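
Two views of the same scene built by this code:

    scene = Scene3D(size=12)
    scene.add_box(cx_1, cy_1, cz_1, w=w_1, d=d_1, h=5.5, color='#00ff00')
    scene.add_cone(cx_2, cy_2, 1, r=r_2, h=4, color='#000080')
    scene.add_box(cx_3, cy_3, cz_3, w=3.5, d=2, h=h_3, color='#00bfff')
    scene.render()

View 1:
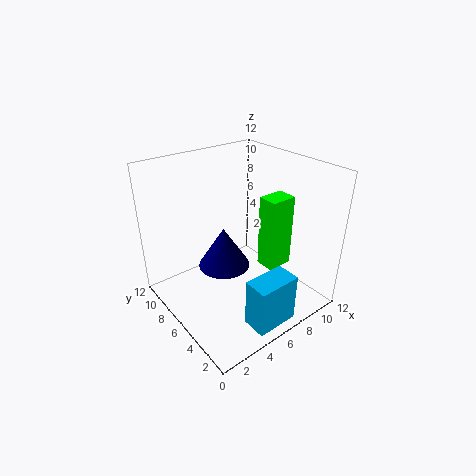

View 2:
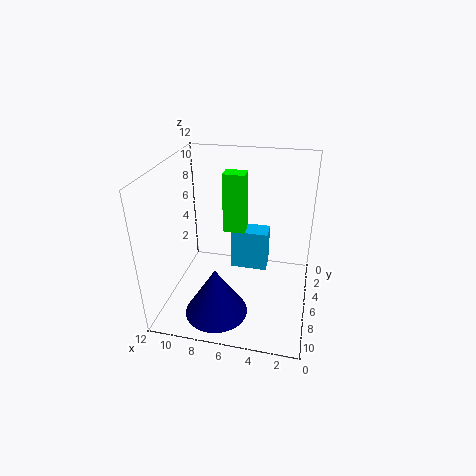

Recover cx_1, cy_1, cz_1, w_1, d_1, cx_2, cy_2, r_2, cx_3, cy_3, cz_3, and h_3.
cx_1 = 6
cy_1 = 2
cz_1 = 5
w_1 = 2
d_1 = 1.5
cx_2 = 7
cy_2 = 9.5
r_2 = 2.5
cx_3 = 4
cy_3 = 0.5
cz_3 = 0.5
h_3 = 4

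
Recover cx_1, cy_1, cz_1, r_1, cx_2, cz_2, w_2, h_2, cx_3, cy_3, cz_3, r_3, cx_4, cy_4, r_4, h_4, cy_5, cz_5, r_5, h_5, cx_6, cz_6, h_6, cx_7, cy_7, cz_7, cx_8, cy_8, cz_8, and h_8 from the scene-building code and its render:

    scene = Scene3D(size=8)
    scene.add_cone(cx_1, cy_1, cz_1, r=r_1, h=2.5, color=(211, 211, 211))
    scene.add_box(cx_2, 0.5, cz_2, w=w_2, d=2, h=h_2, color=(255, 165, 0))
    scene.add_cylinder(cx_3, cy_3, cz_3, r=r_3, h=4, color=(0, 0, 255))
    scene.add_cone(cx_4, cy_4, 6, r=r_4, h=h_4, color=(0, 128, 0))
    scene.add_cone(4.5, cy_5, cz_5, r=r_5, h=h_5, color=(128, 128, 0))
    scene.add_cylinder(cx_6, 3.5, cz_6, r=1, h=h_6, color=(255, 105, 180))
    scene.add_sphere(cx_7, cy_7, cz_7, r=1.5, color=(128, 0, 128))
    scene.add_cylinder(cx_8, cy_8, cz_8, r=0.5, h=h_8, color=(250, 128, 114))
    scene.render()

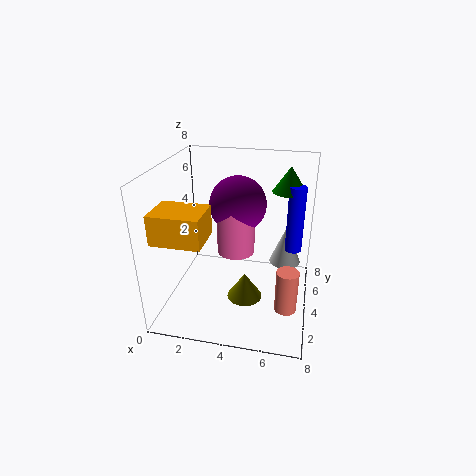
cx_1 = 6.5, cy_1 = 7, cz_1 = 1, r_1 = 1, cx_2 = 0.5, cz_2 = 5, w_2 = 2.5, h_2 = 1.5, cx_3 = 7, cy_3 = 6, cz_3 = 2.5, r_3 = 0.5, cx_4 = 6.5, cy_4 = 6.5, r_4 = 1, h_4 = 1.5, cy_5 = 3.5, cz_5 = 0.5, r_5 = 1, h_5 = 1.5, cx_6 = 4, cz_6 = 3.5, h_6 = 2.5, cx_7 = 4, cy_7 = 4, cz_7 = 6, cx_8 = 7, cy_8 = 0.5, cz_8 = 2.5, h_8 = 2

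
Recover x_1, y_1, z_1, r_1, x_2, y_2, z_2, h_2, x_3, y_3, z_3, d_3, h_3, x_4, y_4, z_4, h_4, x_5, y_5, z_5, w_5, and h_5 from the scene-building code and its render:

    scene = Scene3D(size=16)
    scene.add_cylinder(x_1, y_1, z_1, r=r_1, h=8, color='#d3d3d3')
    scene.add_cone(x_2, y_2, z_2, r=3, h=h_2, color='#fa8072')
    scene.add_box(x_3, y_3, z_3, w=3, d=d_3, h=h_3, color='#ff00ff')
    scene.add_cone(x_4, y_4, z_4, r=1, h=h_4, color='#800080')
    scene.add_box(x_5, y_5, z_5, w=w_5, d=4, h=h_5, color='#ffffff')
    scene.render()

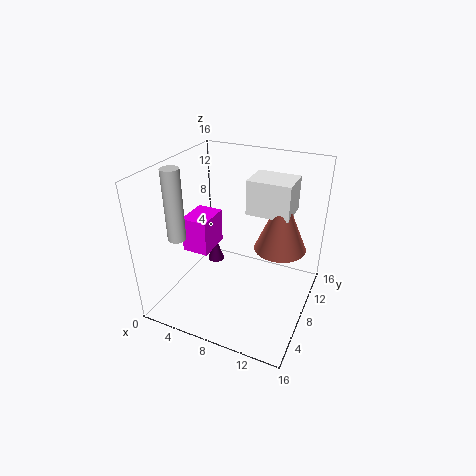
x_1 = 2
y_1 = 5
z_1 = 8
r_1 = 1
x_2 = 12
y_2 = 11
z_2 = 6
h_2 = 7
x_3 = 2
y_3 = 6
z_3 = 6
d_3 = 4
h_3 = 4
x_4 = 4
y_4 = 10
z_4 = 3
h_4 = 3
x_5 = 8
y_5 = 10
z_5 = 10
w_5 = 5
h_5 = 4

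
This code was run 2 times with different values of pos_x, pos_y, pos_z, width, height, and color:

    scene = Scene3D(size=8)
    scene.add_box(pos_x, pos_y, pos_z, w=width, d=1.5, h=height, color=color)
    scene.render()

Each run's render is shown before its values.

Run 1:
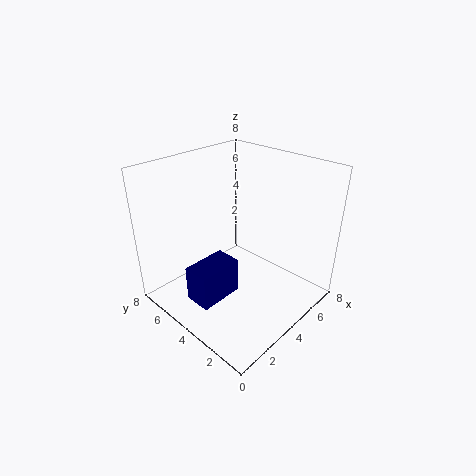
pos_x = 1, pos_y = 3.5, pos_z = 1, width = 2.5, height = 2, color = 'navy'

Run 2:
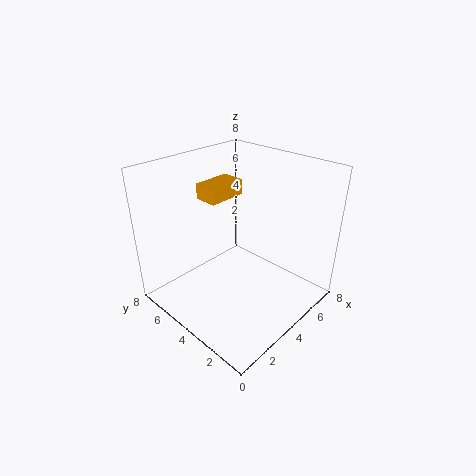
pos_x = 4.5, pos_y = 6.5, pos_z = 5, width = 2.5, height = 1, color = 'orange'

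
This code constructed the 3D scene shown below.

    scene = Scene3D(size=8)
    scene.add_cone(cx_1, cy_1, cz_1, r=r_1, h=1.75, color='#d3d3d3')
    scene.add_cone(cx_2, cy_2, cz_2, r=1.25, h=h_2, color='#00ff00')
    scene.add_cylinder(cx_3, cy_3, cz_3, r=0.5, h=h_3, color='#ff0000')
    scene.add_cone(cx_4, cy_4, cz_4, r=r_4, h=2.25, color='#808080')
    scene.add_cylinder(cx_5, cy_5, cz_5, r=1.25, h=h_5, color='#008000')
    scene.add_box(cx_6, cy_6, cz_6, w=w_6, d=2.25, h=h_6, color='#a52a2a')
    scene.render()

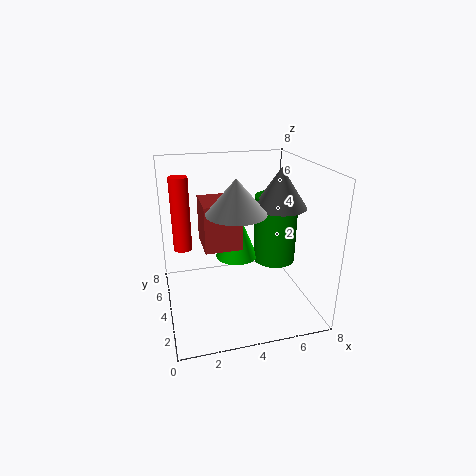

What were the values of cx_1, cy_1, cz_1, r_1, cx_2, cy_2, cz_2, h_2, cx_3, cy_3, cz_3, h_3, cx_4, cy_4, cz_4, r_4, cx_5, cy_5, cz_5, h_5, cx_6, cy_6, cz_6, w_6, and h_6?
cx_1 = 3.5; cy_1 = 2.5; cz_1 = 6; r_1 = 1.5; cx_2 = 4.25; cy_2 = 5.25; cz_2 = 2.25; h_2 = 3; cx_3 = 1; cy_3 = 4.5; cz_3 = 3.5; h_3 = 4; cx_4 = 6.5; cy_4 = 4.25; cz_4 = 5.5; r_4 = 1.5; cx_5 = 6.5; cy_5 = 4.75; cz_5 = 2; h_5 = 4; cx_6 = 2; cy_6 = 3; cz_6 = 3.75; w_6 = 2; h_6 = 2.5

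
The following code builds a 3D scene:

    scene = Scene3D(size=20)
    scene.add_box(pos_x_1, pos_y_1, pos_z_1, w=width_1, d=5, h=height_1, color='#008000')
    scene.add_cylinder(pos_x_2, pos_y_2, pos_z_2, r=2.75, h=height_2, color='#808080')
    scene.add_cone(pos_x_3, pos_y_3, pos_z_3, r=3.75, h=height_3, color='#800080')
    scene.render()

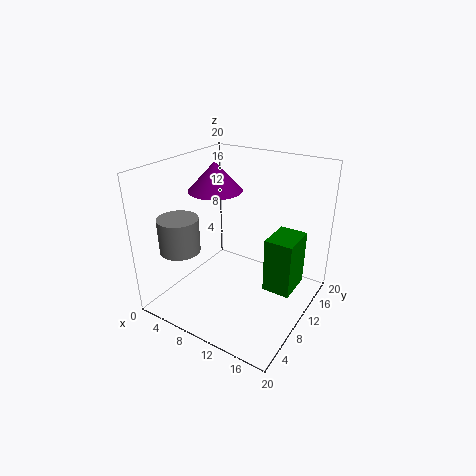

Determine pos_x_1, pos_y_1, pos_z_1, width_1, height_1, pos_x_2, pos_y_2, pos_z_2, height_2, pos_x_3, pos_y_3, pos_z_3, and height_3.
pos_x_1 = 14.75, pos_y_1 = 8.75, pos_z_1 = 4, width_1 = 3.75, height_1 = 7.5, pos_x_2 = 4, pos_y_2 = 4.75, pos_z_2 = 8.75, height_2 = 4.75, pos_x_3 = 6, pos_y_3 = 10.5, pos_z_3 = 16, height_3 = 4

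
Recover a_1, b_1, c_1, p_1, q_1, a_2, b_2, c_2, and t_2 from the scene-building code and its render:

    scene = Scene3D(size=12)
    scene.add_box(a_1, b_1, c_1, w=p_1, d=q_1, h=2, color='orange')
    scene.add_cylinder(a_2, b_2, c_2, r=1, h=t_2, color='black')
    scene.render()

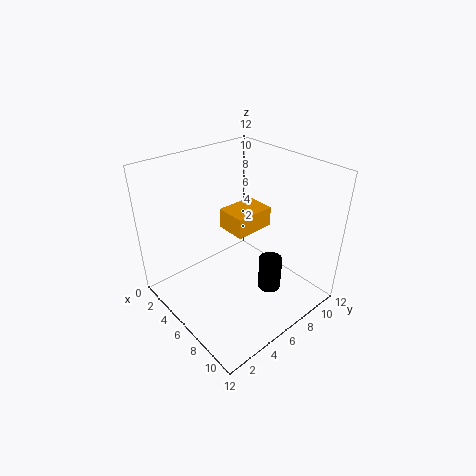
a_1 = 1; b_1 = 8; c_1 = 4; p_1 = 3; q_1 = 4; a_2 = 8; b_2 = 8; c_2 = 1; t_2 = 3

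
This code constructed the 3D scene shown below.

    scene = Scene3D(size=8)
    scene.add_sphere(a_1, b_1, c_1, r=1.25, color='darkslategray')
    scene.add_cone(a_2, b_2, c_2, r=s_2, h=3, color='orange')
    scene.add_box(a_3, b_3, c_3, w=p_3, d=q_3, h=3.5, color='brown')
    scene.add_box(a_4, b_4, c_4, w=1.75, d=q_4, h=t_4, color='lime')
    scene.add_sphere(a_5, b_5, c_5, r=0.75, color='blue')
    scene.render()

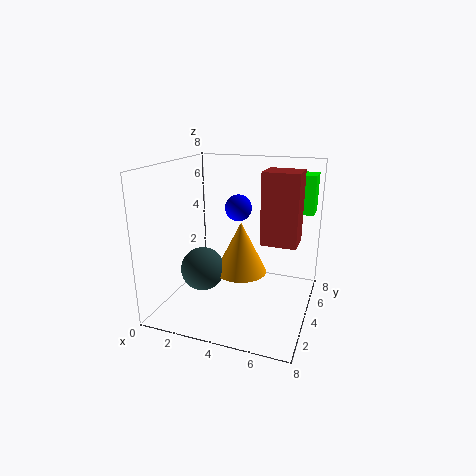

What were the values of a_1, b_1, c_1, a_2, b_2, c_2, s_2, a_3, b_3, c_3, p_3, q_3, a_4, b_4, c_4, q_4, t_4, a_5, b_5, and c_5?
a_1 = 2, b_1 = 3.5, c_1 = 2, a_2 = 4, b_2 = 4.5, c_2 = 1.75, s_2 = 1.5, a_3 = 5.75, b_3 = 2.25, c_3 = 4.5, p_3 = 1.75, q_3 = 1.5, a_4 = 6, b_4 = 6.25, c_4 = 5, q_4 = 1.5, t_4 = 2.25, a_5 = 3.75, b_5 = 4.75, c_5 = 5.5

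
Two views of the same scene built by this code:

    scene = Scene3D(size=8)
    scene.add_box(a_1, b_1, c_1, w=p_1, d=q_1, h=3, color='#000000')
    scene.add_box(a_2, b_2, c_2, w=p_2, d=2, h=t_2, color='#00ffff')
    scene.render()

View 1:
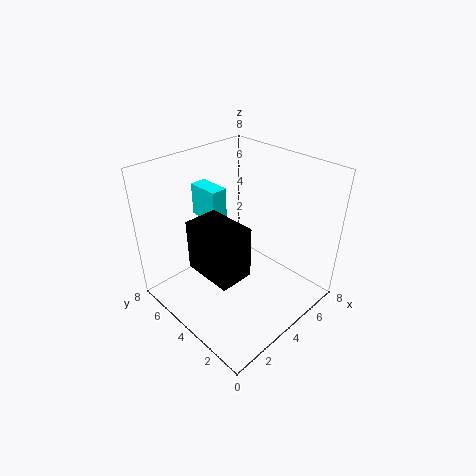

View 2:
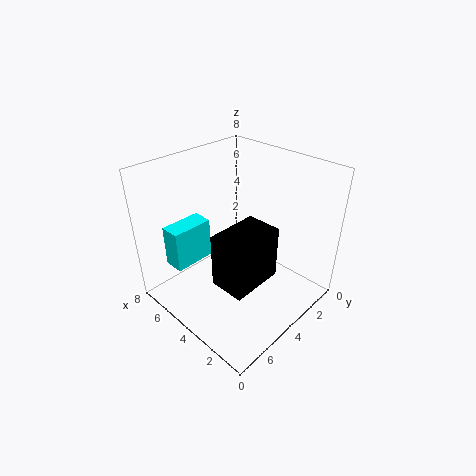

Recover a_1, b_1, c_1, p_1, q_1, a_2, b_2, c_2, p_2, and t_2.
a_1 = 2, b_1 = 3, c_1 = 2, p_1 = 2, q_1 = 3, a_2 = 4, b_2 = 6, c_2 = 4, p_2 = 1, t_2 = 2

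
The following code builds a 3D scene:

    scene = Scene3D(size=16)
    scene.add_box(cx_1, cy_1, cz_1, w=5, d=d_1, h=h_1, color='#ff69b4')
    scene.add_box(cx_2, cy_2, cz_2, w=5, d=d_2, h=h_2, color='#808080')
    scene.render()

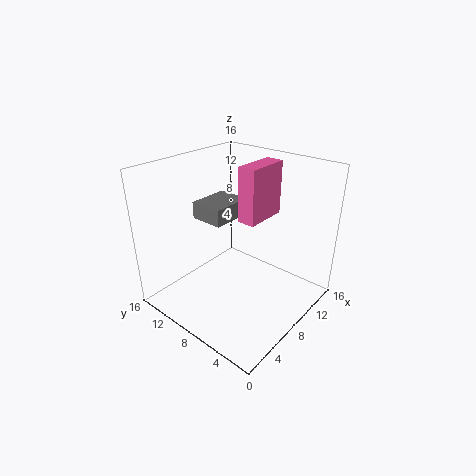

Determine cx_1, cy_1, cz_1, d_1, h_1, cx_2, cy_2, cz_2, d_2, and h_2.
cx_1 = 8, cy_1 = 6, cz_1 = 10, d_1 = 2, h_1 = 6, cx_2 = 7, cy_2 = 10, cz_2 = 9, d_2 = 4, h_2 = 2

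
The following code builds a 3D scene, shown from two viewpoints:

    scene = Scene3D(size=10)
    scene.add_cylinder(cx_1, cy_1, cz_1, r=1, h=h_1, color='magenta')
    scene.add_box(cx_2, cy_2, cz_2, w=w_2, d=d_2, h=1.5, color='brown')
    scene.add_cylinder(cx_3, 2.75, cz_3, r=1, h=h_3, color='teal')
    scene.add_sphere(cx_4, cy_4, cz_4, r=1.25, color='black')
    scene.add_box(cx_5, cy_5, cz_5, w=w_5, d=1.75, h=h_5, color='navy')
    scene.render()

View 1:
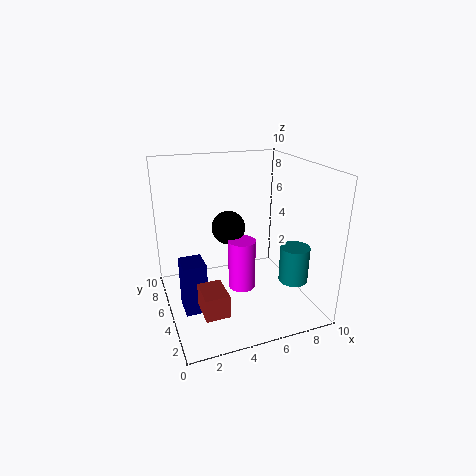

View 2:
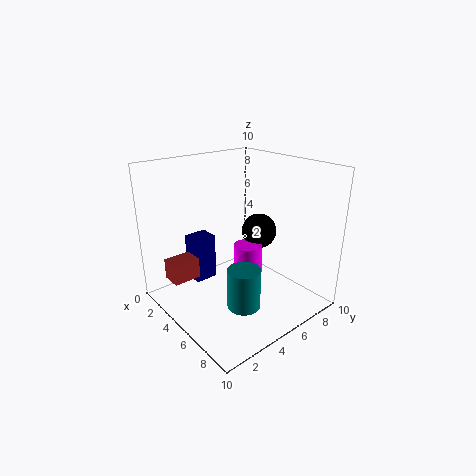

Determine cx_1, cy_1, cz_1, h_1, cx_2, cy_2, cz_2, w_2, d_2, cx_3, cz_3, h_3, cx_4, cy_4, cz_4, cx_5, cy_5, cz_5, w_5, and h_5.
cx_1 = 5.5; cy_1 = 5.5; cz_1 = 0.75; h_1 = 3.75; cx_2 = 1.5; cy_2 = 1; cz_2 = 1.75; w_2 = 1.5; d_2 = 2; cx_3 = 8.25; cz_3 = 2.25; h_3 = 2.5; cx_4 = 5; cy_4 = 7; cz_4 = 5; cx_5 = 0.75; cy_5 = 3.25; cz_5 = 0.75; w_5 = 1.5; h_5 = 3.5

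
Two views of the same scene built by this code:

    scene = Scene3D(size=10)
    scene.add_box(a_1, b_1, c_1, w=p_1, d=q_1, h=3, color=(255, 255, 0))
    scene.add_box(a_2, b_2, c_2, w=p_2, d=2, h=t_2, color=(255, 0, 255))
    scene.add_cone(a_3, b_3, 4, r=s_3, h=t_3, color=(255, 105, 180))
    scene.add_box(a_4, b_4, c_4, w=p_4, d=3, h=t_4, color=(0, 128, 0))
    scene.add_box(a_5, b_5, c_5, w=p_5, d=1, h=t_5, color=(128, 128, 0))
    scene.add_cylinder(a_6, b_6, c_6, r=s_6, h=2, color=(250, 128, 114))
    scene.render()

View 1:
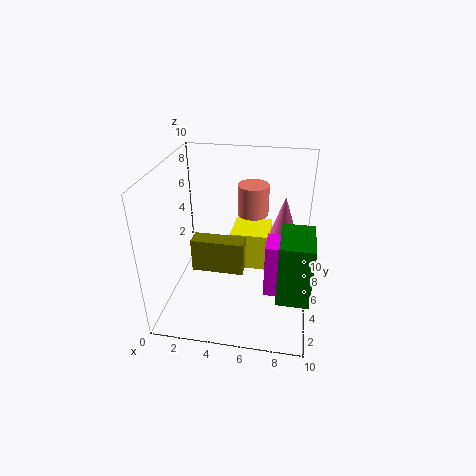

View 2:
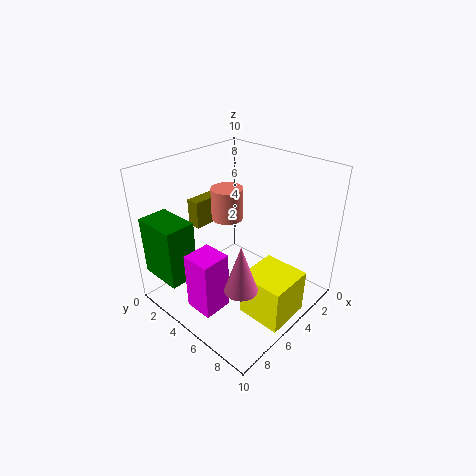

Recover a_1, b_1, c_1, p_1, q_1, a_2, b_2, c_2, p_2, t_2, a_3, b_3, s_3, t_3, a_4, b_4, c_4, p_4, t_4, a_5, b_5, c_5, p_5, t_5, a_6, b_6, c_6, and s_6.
a_1 = 4, b_1 = 7, c_1 = 1, p_1 = 3, q_1 = 3, a_2 = 7, b_2 = 4, c_2 = 1, p_2 = 2, t_2 = 4, a_3 = 8, b_3 = 8, s_3 = 1, t_3 = 3, a_4 = 8, b_4 = 1, c_4 = 3, p_4 = 2, t_4 = 4, a_5 = 3, b_5 = 1, c_5 = 5, p_5 = 3, t_5 = 2, a_6 = 6, b_6 = 5, c_6 = 7, s_6 = 1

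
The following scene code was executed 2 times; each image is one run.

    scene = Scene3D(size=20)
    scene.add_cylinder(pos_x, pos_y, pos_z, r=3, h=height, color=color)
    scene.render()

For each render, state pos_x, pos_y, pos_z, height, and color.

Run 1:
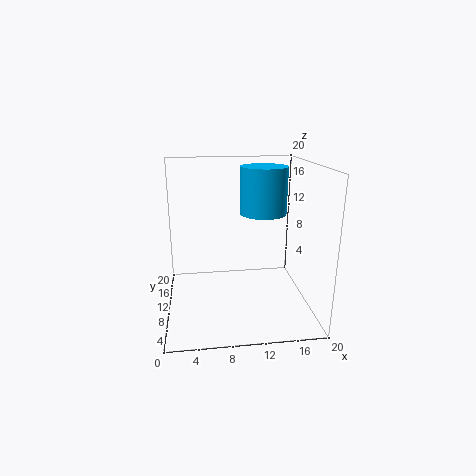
pos_x = 13
pos_y = 8
pos_z = 14
height = 6
color = 'deepskyblue'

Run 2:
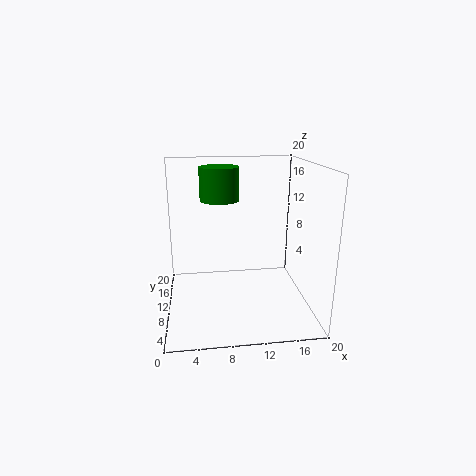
pos_x = 8
pos_y = 16
pos_z = 14
height = 5
color = 'green'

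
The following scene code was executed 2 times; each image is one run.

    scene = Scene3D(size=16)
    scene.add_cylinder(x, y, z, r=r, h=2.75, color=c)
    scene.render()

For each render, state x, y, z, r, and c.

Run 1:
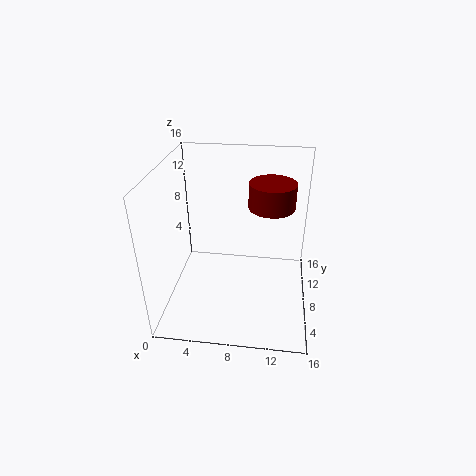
x = 11.5, y = 9, z = 11.5, r = 2.5, c = 'maroon'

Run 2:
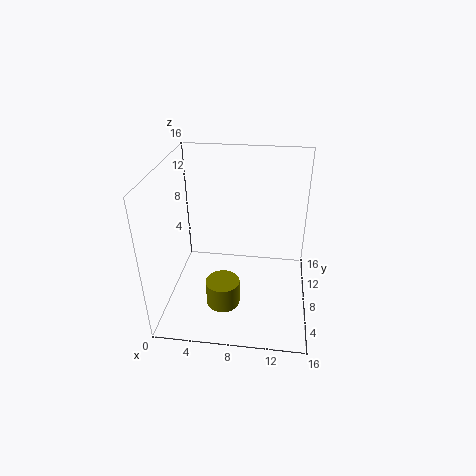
x = 7, y = 3.5, z = 2.75, r = 1.75, c = 'olive'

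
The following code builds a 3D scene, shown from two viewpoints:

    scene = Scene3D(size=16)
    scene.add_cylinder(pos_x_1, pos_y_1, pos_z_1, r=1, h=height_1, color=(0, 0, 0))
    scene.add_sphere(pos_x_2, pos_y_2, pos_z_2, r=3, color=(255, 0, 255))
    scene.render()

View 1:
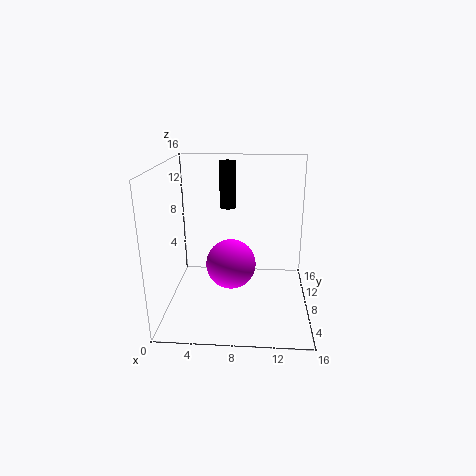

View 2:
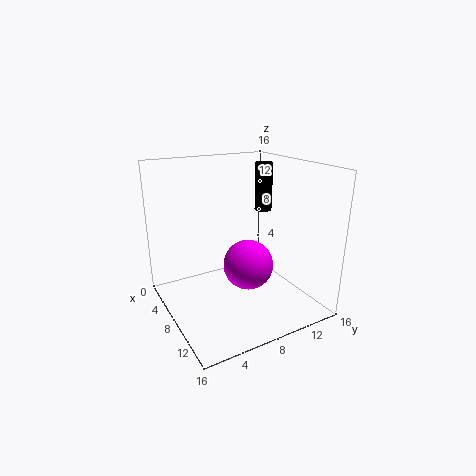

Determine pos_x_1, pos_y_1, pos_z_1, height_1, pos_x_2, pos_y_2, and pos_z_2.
pos_x_1 = 6.5, pos_y_1 = 12.25, pos_z_1 = 10.25, height_1 = 5.5, pos_x_2 = 7, pos_y_2 = 10, pos_z_2 = 3.75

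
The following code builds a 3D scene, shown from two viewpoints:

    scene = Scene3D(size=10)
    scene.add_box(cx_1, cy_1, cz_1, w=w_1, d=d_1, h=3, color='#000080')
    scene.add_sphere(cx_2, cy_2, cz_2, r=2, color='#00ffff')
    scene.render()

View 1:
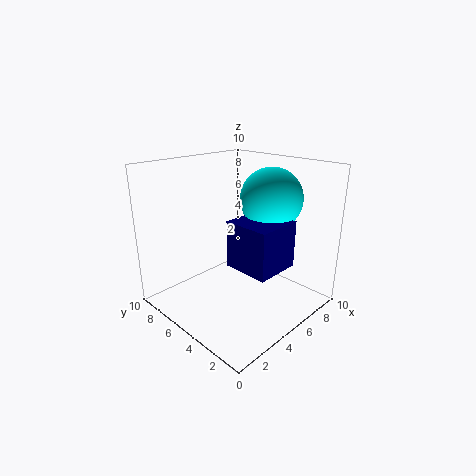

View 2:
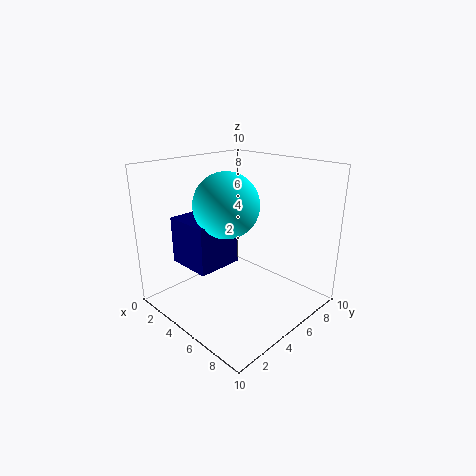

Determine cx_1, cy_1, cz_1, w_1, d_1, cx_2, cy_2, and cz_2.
cx_1 = 3, cy_1 = 1, cz_1 = 4, w_1 = 3, d_1 = 3, cx_2 = 6, cy_2 = 3, cz_2 = 8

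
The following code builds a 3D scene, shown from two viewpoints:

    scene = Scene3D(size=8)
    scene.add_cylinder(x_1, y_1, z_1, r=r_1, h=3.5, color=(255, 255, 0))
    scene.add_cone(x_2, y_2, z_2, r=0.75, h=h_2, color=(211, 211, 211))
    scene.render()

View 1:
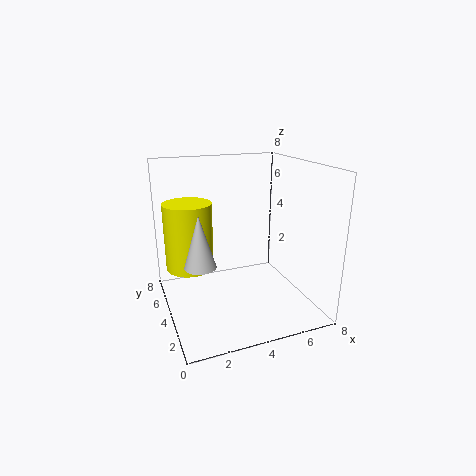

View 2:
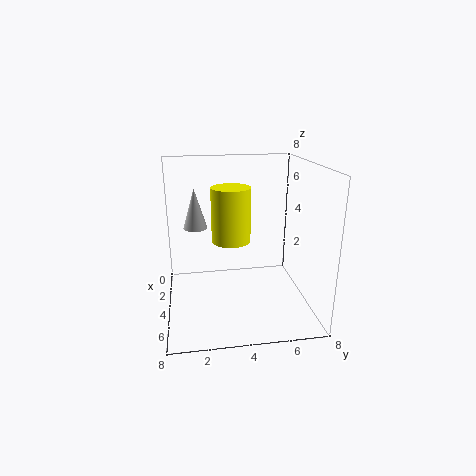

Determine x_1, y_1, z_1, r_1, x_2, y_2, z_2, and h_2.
x_1 = 1.25; y_1 = 4; z_1 = 2.75; r_1 = 1.25; x_2 = 1.25; y_2 = 1.75; z_2 = 3.75; h_2 = 2.5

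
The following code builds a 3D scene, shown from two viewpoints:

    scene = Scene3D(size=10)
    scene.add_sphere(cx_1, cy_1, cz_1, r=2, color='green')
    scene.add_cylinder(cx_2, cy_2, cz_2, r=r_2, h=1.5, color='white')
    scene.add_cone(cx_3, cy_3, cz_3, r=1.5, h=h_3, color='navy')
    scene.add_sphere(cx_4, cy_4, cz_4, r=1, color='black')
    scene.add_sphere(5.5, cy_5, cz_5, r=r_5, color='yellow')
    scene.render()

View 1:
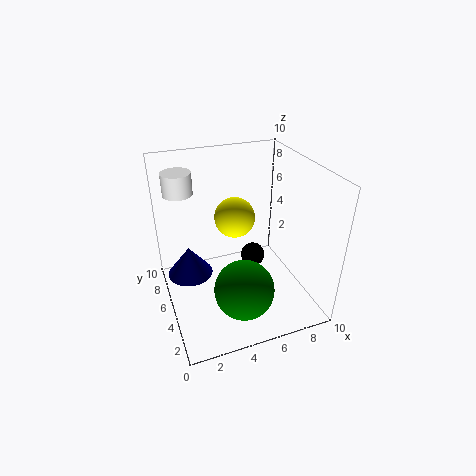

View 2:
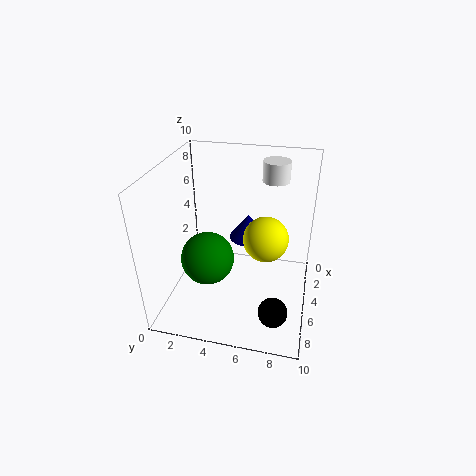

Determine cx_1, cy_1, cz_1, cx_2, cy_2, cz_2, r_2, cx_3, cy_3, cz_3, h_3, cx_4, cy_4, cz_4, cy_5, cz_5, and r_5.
cx_1 = 4.5
cy_1 = 2.5
cz_1 = 2.5
cx_2 = 1.5
cy_2 = 7
cz_2 = 8
r_2 = 1
cx_3 = 1.5
cy_3 = 5
cz_3 = 3
h_3 = 2
cx_4 = 7.5
cy_4 = 8
cz_4 = 1
cy_5 = 7
cz_5 = 5.5
r_5 = 1.5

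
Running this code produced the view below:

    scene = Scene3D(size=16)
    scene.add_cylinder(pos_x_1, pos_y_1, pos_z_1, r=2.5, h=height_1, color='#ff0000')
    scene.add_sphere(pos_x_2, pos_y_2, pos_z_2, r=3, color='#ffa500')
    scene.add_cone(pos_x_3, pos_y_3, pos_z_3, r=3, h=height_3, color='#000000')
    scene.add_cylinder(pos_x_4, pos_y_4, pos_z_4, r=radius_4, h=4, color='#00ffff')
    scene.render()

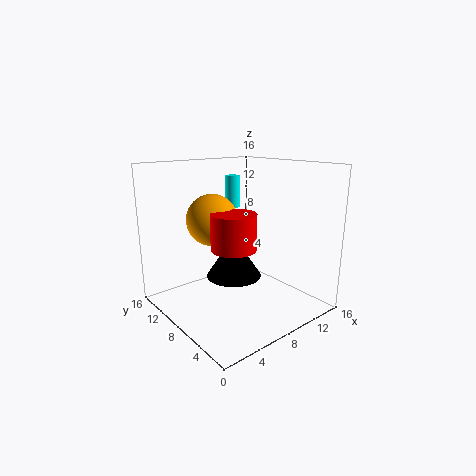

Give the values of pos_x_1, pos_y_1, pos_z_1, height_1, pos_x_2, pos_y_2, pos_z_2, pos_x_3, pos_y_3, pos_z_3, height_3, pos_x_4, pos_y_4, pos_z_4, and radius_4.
pos_x_1 = 7, pos_y_1 = 7.5, pos_z_1 = 7, height_1 = 4, pos_x_2 = 7, pos_y_2 = 11.5, pos_z_2 = 9.5, pos_x_3 = 7, pos_y_3 = 7.5, pos_z_3 = 4, height_3 = 4.5, pos_x_4 = 12, pos_y_4 = 14, pos_z_4 = 10, radius_4 = 1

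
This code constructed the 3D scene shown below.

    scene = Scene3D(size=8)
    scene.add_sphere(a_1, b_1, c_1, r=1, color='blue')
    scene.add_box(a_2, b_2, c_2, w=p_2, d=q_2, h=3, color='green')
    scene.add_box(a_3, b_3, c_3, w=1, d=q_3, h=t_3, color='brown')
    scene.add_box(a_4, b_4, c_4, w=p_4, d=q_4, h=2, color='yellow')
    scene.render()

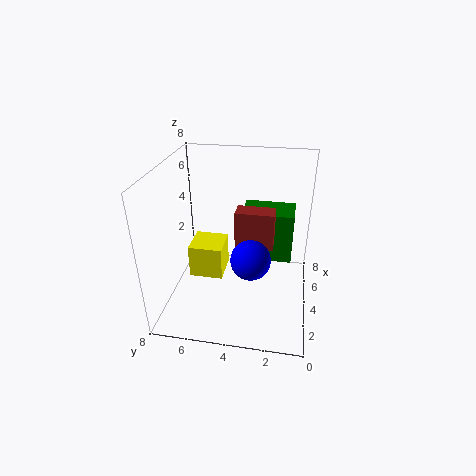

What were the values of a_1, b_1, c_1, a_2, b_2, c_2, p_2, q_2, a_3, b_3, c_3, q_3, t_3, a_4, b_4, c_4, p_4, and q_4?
a_1 = 2, b_1 = 3, c_1 = 4, a_2 = 5, b_2 = 1, c_2 = 2, p_2 = 2, q_2 = 3, a_3 = 3, b_3 = 2, c_3 = 4, q_3 = 2, t_3 = 2, a_4 = 4, b_4 = 5, c_4 = 1, p_4 = 2, q_4 = 2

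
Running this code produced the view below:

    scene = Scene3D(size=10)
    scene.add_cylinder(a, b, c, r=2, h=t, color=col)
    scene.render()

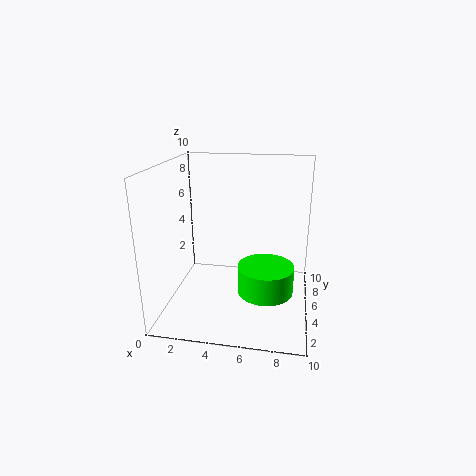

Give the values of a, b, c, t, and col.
a = 7
b = 5
c = 1
t = 2
col = 'lime'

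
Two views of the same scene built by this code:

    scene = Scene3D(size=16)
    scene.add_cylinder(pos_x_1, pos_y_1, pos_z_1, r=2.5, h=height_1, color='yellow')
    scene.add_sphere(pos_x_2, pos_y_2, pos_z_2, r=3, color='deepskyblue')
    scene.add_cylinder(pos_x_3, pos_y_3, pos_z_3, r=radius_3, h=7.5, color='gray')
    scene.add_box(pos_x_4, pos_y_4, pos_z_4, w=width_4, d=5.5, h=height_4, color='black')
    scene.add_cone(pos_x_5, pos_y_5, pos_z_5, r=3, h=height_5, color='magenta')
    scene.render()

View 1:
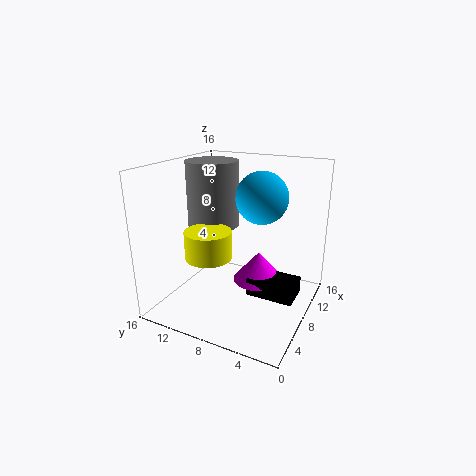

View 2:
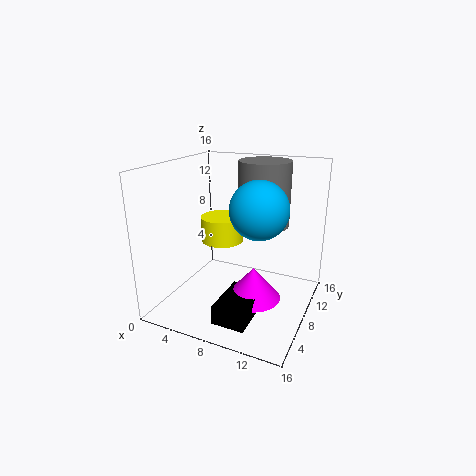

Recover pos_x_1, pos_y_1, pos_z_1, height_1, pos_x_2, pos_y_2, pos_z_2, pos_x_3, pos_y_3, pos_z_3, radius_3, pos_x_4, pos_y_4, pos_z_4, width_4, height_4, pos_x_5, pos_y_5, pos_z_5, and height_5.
pos_x_1 = 5; pos_y_1 = 10; pos_z_1 = 6.5; height_1 = 3; pos_x_2 = 11; pos_y_2 = 6.5; pos_z_2 = 12; pos_x_3 = 9.5; pos_y_3 = 12; pos_z_3 = 8.5; radius_3 = 3; pos_x_4 = 8; pos_y_4 = 1.5; pos_z_4 = 1; width_4 = 3.5; height_4 = 2; pos_x_5 = 10.5; pos_y_5 = 6.5; pos_z_5 = 2; height_5 = 3.5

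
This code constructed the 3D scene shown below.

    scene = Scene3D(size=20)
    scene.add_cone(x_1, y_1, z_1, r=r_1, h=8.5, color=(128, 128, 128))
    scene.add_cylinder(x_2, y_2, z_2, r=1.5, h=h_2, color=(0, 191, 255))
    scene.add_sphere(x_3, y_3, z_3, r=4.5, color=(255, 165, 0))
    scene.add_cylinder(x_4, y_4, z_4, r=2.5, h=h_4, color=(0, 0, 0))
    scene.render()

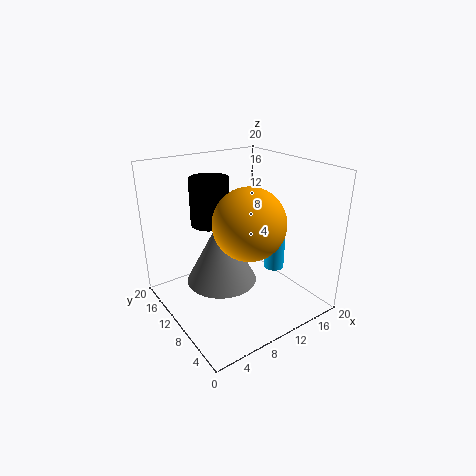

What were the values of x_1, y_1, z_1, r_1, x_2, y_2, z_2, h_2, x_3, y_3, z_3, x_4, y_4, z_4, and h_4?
x_1 = 6, y_1 = 8, z_1 = 6, r_1 = 4.5, x_2 = 16, y_2 = 9, z_2 = 4, h_2 = 5.5, x_3 = 8.5, y_3 = 5.5, z_3 = 14, x_4 = 6, y_4 = 10.5, z_4 = 13, h_4 = 6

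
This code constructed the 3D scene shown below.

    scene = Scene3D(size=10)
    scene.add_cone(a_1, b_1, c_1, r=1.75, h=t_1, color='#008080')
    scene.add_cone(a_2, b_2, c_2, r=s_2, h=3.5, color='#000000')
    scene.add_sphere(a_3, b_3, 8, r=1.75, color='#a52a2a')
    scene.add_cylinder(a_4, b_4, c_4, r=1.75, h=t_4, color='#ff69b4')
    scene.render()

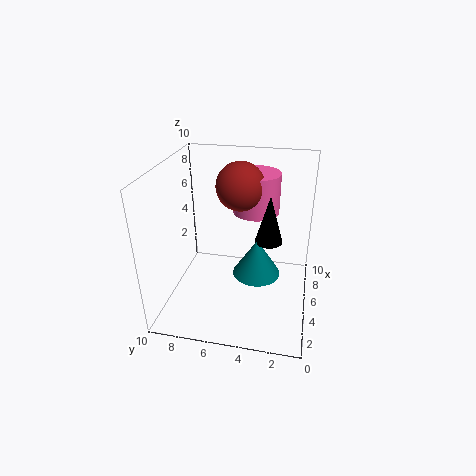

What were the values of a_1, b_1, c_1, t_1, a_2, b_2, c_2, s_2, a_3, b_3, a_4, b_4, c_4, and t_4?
a_1 = 5.75
b_1 = 3.75
c_1 = 1.75
t_1 = 2.75
a_2 = 6.25
b_2 = 3
c_2 = 4.25
s_2 = 1
a_3 = 7
b_3 = 5.25
a_4 = 8
b_4 = 4.25
c_4 = 5.75
t_4 = 3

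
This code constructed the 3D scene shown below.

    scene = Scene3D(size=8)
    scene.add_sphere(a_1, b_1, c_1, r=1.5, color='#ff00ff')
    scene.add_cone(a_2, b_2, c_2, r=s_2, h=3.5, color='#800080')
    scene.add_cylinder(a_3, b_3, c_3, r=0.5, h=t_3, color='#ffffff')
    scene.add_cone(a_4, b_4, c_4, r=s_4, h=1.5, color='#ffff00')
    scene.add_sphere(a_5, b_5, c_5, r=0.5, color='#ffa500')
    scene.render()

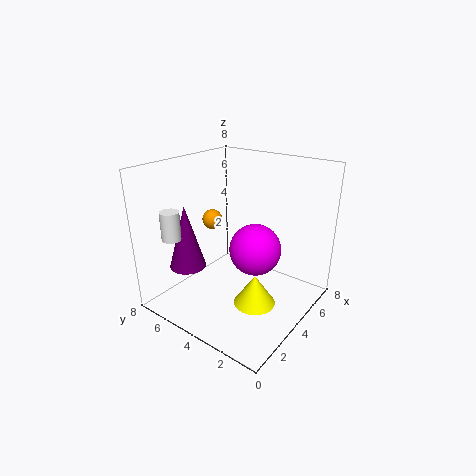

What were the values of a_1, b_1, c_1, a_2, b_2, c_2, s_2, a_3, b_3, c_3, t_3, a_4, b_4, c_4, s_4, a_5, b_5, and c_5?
a_1 = 5, b_1 = 3.5, c_1 = 3, a_2 = 2, b_2 = 6, c_2 = 2.5, s_2 = 1, a_3 = 1, b_3 = 6, c_3 = 4.5, t_3 = 1.5, a_4 = 2, b_4 = 1.5, c_4 = 2, s_4 = 1, a_5 = 2.5, b_5 = 4.5, c_5 = 5.5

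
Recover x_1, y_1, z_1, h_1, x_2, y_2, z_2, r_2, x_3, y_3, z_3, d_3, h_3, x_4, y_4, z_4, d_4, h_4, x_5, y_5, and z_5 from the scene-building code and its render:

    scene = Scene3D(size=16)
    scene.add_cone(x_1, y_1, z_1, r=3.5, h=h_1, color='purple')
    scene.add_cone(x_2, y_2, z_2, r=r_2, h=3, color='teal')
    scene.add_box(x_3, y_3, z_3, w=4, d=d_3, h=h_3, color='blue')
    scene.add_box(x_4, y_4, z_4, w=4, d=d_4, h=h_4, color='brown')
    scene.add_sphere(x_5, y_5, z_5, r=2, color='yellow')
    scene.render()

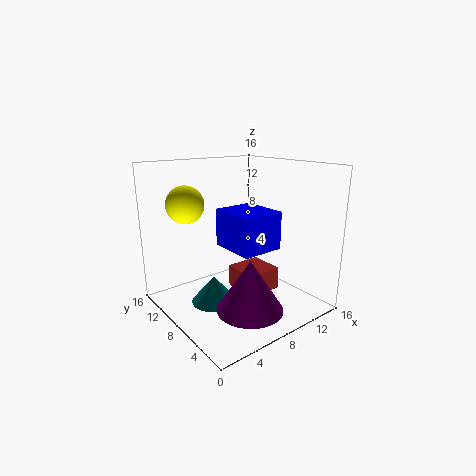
x_1 = 6.5; y_1 = 4; z_1 = 1.5; h_1 = 5.5; x_2 = 5; y_2 = 8.5; z_2 = 1; r_2 = 2.5; x_3 = 3.5; y_3 = 1; z_3 = 9; d_3 = 4.5; h_3 = 3.5; x_4 = 7.5; y_4 = 5; z_4 = 2; d_4 = 4; h_4 = 2.5; x_5 = 3; y_5 = 10.5; z_5 = 12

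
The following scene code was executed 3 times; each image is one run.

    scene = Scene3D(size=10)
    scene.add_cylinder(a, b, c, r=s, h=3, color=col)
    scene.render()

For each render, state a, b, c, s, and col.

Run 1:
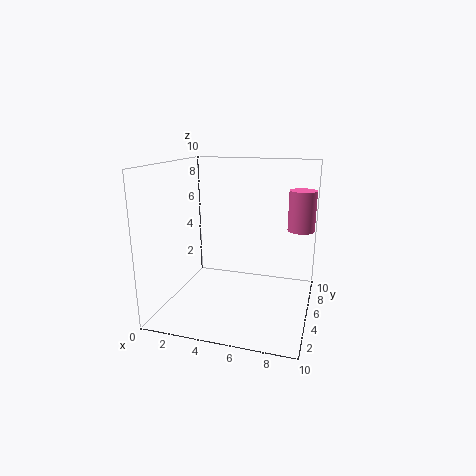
a = 9, b = 8, c = 5, s = 1, col = 'hotpink'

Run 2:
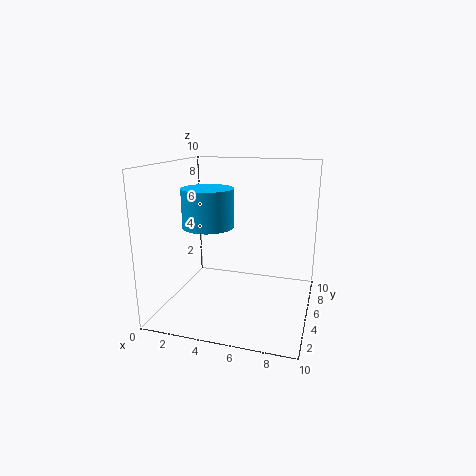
a = 2, b = 7, c = 5, s = 2, col = 'deepskyblue'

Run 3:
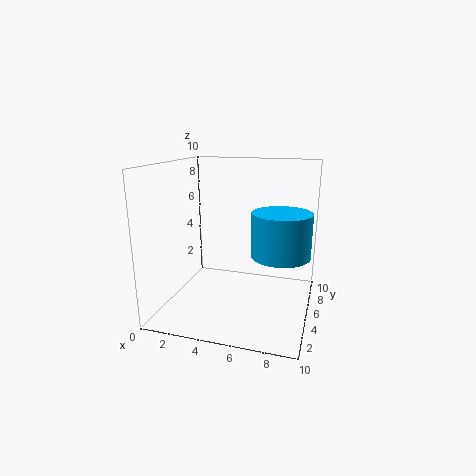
a = 8, b = 5, c = 4, s = 2, col = 'deepskyblue'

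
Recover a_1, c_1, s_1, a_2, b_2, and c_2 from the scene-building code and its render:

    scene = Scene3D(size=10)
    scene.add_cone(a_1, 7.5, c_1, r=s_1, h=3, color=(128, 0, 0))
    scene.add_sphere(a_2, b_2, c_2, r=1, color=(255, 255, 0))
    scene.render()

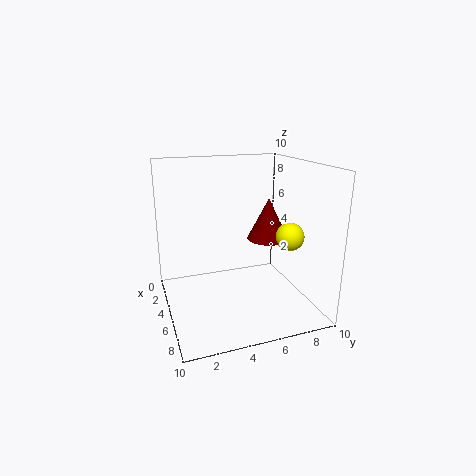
a_1 = 4.5, c_1 = 4.5, s_1 = 1.5, a_2 = 6, b_2 = 8.5, c_2 = 5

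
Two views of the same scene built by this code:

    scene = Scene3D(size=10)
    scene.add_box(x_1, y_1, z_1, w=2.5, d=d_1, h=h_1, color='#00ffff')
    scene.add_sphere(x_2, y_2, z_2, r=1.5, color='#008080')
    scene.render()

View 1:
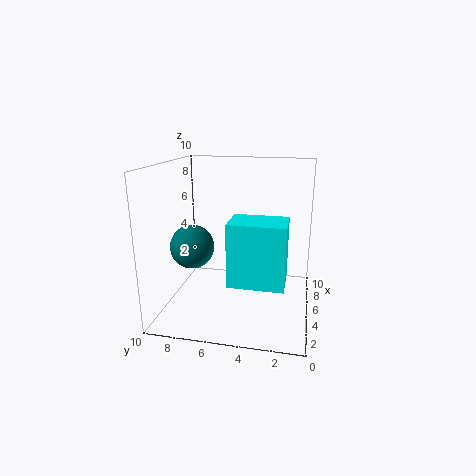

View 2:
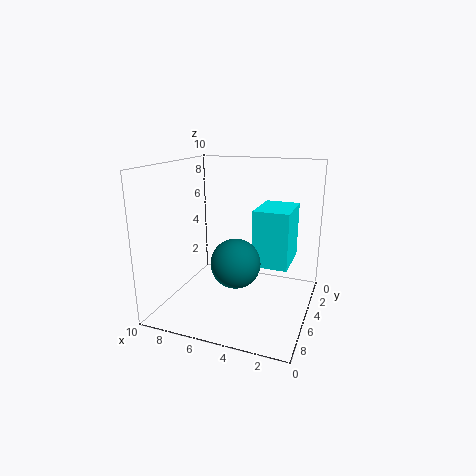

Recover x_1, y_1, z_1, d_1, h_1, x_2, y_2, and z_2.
x_1 = 1.5
y_1 = 1.5
z_1 = 3
d_1 = 3.5
h_1 = 4
x_2 = 4
y_2 = 8
z_2 = 4.5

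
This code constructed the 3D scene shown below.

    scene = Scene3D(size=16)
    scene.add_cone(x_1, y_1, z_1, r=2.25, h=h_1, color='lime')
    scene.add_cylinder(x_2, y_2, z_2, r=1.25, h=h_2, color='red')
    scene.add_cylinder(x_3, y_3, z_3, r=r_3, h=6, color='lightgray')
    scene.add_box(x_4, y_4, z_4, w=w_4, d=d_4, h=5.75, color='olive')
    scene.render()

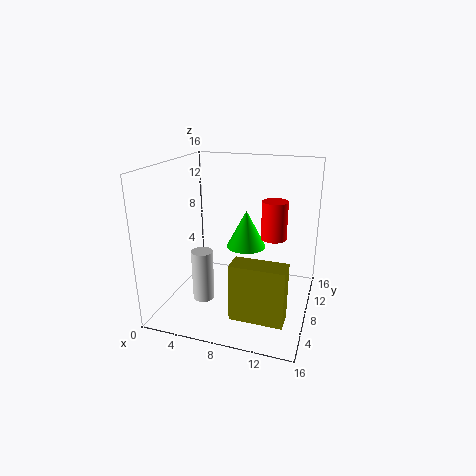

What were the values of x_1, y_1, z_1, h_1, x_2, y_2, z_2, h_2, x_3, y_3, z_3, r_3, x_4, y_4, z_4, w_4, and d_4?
x_1 = 8.5
y_1 = 9.5
z_1 = 6.5
h_1 = 4.25
x_2 = 12.5
y_2 = 5.5
z_2 = 9.5
h_2 = 3.75
x_3 = 4
y_3 = 7
z_3 = 0.25
r_3 = 1.25
x_4 = 9.25
y_4 = 1.25
z_4 = 2.25
w_4 = 5.25
d_4 = 2.25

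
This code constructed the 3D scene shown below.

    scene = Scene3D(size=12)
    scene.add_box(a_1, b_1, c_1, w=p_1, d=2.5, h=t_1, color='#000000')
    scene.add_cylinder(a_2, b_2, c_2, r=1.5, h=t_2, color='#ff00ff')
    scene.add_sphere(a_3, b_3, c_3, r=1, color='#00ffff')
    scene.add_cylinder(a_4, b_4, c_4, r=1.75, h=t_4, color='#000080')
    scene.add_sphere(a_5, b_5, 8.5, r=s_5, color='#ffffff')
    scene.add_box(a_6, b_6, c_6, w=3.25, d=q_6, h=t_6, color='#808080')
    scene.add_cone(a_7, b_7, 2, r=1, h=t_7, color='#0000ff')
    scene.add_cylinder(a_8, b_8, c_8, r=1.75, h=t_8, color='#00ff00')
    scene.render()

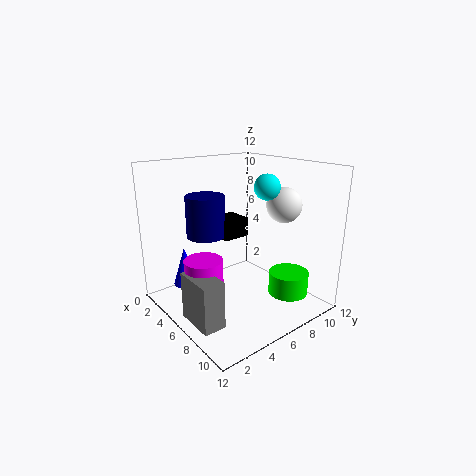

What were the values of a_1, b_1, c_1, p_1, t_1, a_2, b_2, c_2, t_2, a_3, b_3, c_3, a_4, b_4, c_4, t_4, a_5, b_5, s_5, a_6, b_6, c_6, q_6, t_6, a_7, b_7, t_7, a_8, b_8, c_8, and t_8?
a_1 = 1.5
b_1 = 6.25
c_1 = 5
p_1 = 2.5
t_1 = 1.75
a_2 = 6.5
b_2 = 2.25
c_2 = 1.5
t_2 = 3.75
a_3 = 8.25
b_3 = 7
c_3 = 10.5
a_4 = 2.25
b_4 = 5.25
c_4 = 5.25
t_4 = 3.75
a_5 = 7.5
b_5 = 9.75
s_5 = 1.5
a_6 = 6
b_6 = 0.5
c_6 = 0.75
q_6 = 1.75
t_6 = 3.75
a_7 = 3.5
b_7 = 2.25
t_7 = 3.25
a_8 = 8.25
b_8 = 10
c_8 = 0.5
t_8 = 2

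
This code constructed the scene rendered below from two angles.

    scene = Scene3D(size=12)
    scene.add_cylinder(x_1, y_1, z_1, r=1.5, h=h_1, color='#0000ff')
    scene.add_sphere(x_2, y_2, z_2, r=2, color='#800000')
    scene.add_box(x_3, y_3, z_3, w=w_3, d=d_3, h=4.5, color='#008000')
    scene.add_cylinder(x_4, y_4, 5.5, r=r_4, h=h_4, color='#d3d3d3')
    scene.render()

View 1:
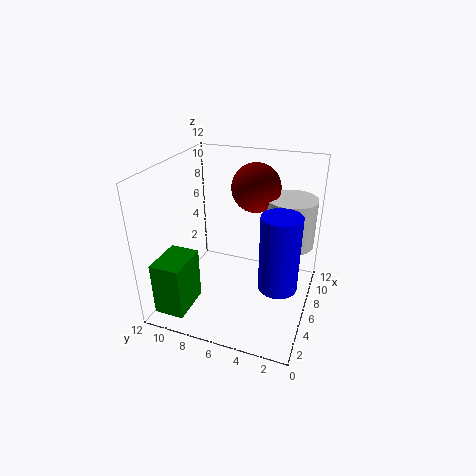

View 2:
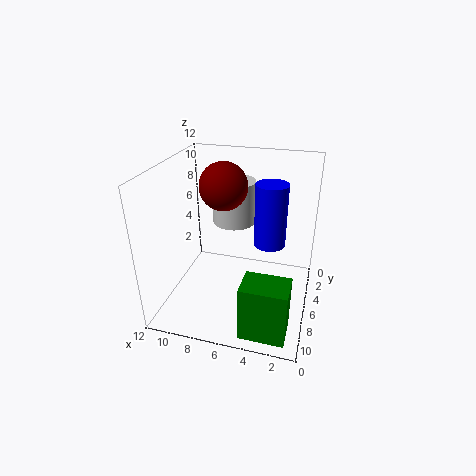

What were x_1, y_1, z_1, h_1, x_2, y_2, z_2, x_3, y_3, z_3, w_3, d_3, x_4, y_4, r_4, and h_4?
x_1 = 4
y_1 = 2
z_1 = 3.5
h_1 = 6
x_2 = 7.5
y_2 = 5
z_2 = 10
x_3 = 1
y_3 = 9
z_3 = 0.5
w_3 = 3.5
d_3 = 2.5
x_4 = 7.5
y_4 = 2
r_4 = 2
h_4 = 4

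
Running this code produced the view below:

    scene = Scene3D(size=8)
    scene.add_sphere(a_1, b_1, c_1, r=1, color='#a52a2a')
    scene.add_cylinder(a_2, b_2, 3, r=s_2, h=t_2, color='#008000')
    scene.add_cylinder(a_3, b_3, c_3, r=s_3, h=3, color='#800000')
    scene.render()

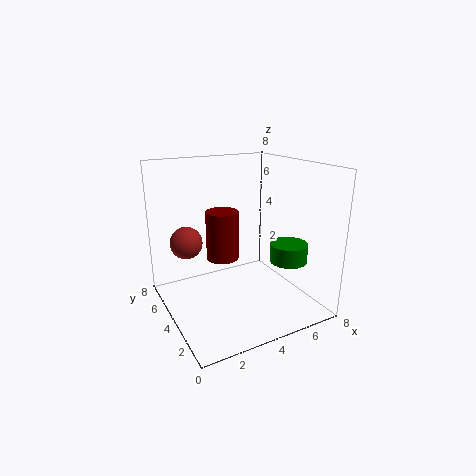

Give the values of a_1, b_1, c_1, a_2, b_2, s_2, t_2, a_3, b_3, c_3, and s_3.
a_1 = 2, b_1 = 7, c_1 = 3, a_2 = 6, b_2 = 2, s_2 = 1, t_2 = 1, a_3 = 4, b_3 = 6, c_3 = 2, s_3 = 1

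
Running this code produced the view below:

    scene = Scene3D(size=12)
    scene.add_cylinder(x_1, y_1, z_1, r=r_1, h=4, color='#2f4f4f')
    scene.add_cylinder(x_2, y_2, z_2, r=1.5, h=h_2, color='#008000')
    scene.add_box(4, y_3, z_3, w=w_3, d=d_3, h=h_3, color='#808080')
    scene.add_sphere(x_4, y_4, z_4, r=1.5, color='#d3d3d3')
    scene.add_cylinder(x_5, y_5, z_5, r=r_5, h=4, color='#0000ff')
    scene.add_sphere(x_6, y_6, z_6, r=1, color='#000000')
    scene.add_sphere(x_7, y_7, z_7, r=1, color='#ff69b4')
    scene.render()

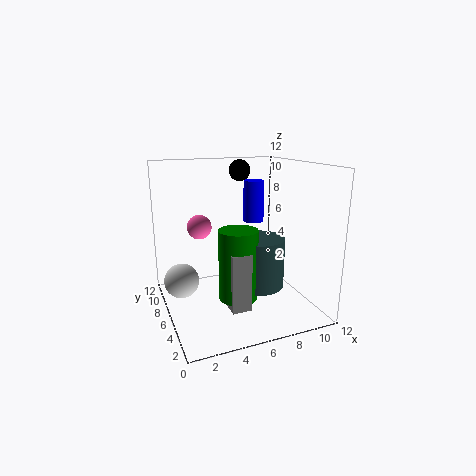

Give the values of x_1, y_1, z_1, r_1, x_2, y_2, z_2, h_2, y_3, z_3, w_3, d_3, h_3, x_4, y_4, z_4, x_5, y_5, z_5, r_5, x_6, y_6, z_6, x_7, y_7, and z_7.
x_1 = 7; y_1 = 4; z_1 = 2.5; r_1 = 2; x_2 = 5; y_2 = 3.5; z_2 = 2; h_2 = 5.5; y_3 = 2; z_3 = 1.5; w_3 = 1.5; d_3 = 2.5; h_3 = 4.5; x_4 = 1.5; y_4 = 8; z_4 = 2; x_5 = 9.5; y_5 = 10.5; z_5 = 6; r_5 = 1; x_6 = 8; y_6 = 10.5; z_6 = 11; x_7 = 3; y_7 = 7; z_7 = 7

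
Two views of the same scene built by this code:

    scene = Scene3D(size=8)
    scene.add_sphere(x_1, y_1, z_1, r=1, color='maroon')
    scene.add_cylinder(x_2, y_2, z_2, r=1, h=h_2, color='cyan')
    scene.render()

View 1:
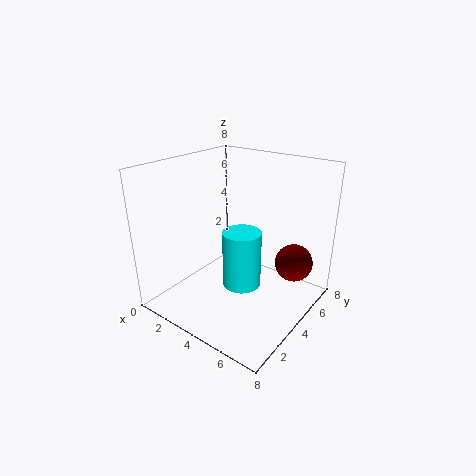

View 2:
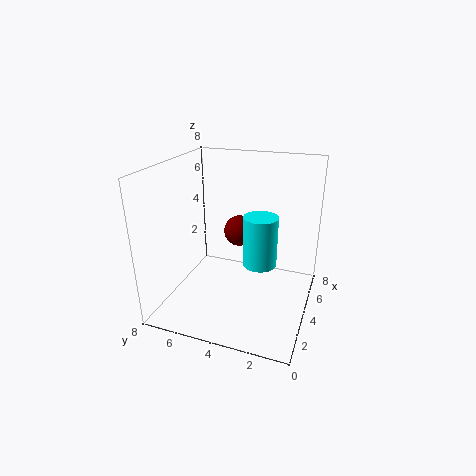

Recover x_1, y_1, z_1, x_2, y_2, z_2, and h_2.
x_1 = 7; y_1 = 5; z_1 = 3; x_2 = 5; y_2 = 3; z_2 = 2; h_2 = 3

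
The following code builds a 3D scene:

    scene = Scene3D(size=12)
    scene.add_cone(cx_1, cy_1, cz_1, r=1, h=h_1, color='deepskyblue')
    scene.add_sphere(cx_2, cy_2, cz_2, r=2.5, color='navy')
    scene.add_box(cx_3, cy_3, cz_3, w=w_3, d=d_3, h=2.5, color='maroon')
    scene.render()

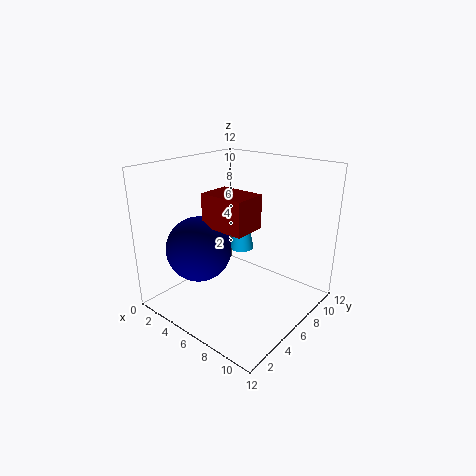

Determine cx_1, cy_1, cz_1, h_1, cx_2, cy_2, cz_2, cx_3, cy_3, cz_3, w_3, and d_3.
cx_1 = 6; cy_1 = 6.5; cz_1 = 5; h_1 = 5; cx_2 = 5; cy_2 = 2.5; cz_2 = 6; cx_3 = 5.5; cy_3 = 2.5; cz_3 = 8; w_3 = 3.5; d_3 = 2.5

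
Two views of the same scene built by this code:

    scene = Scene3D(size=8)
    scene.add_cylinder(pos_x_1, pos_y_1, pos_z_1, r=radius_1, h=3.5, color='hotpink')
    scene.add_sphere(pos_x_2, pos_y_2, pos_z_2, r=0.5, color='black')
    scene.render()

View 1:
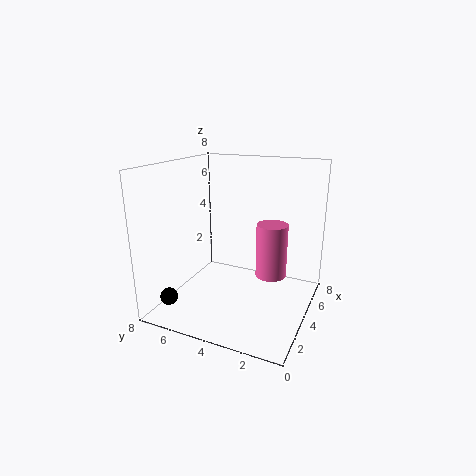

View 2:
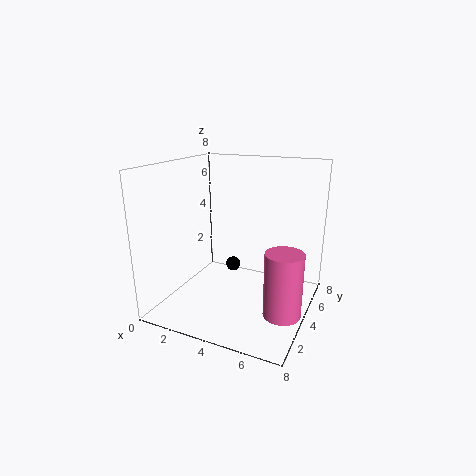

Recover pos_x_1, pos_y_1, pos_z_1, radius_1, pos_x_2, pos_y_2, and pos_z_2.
pos_x_1 = 7
pos_y_1 = 3
pos_z_1 = 0.5
radius_1 = 1
pos_x_2 = 2
pos_y_2 = 7.5
pos_z_2 = 0.5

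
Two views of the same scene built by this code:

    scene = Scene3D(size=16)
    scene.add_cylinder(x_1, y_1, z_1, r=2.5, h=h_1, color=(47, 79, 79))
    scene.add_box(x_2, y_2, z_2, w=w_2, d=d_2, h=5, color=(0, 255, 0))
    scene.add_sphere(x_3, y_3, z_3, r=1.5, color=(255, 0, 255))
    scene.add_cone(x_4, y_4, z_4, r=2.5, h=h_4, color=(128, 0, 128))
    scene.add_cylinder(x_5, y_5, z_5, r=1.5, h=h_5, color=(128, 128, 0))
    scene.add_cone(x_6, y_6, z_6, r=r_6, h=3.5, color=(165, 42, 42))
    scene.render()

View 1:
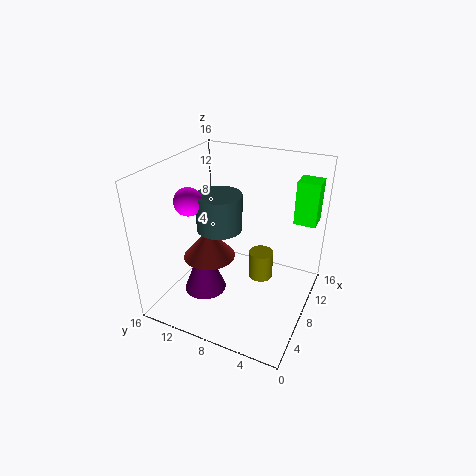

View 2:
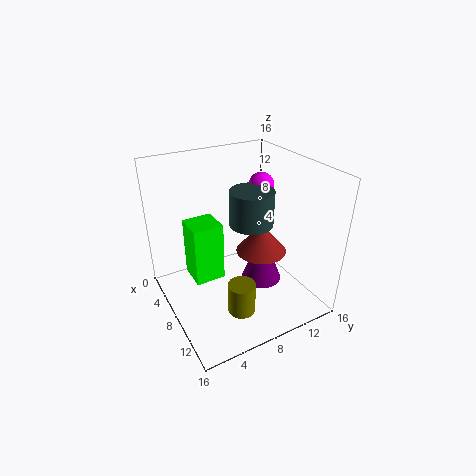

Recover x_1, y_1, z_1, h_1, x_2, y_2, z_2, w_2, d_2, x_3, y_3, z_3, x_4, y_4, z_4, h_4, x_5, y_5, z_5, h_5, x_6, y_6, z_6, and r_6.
x_1 = 7.5, y_1 = 10, z_1 = 9, h_1 = 4, x_2 = 12, y_2 = 0.5, z_2 = 9, w_2 = 2.5, d_2 = 2.5, x_3 = 5.5, y_3 = 12.5, z_3 = 12.5, x_4 = 7, y_4 = 12, z_4 = 0.5, h_4 = 6.5, x_5 = 11.5, y_5 = 6.5, z_5 = 1, h_5 = 3.5, x_6 = 7.5, y_6 = 11.5, z_6 = 5, r_6 = 3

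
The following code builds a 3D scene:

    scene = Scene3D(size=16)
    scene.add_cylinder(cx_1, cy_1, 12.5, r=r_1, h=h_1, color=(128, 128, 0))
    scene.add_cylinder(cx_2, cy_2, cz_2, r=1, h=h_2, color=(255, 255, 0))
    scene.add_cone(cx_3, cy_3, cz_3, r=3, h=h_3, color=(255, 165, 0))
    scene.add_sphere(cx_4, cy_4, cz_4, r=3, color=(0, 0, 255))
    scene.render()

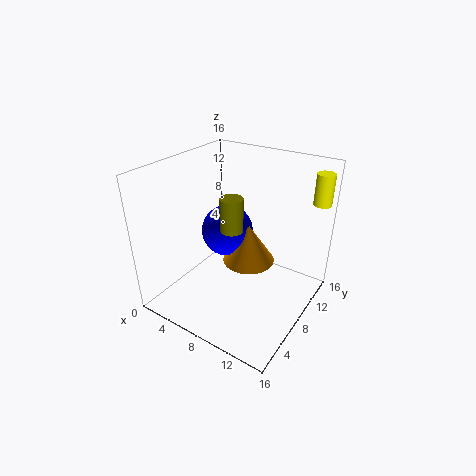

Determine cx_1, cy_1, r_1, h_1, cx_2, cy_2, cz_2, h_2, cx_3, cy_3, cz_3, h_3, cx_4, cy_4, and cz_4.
cx_1 = 11; cy_1 = 2.5; r_1 = 1; h_1 = 3; cx_2 = 15; cy_2 = 14; cz_2 = 11.5; h_2 = 3.5; cx_3 = 8.5; cy_3 = 9.5; cz_3 = 4.5; h_3 = 4.5; cx_4 = 5.5; cy_4 = 9.5; cz_4 = 7.5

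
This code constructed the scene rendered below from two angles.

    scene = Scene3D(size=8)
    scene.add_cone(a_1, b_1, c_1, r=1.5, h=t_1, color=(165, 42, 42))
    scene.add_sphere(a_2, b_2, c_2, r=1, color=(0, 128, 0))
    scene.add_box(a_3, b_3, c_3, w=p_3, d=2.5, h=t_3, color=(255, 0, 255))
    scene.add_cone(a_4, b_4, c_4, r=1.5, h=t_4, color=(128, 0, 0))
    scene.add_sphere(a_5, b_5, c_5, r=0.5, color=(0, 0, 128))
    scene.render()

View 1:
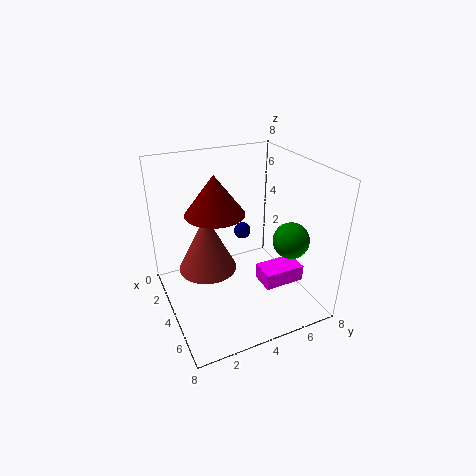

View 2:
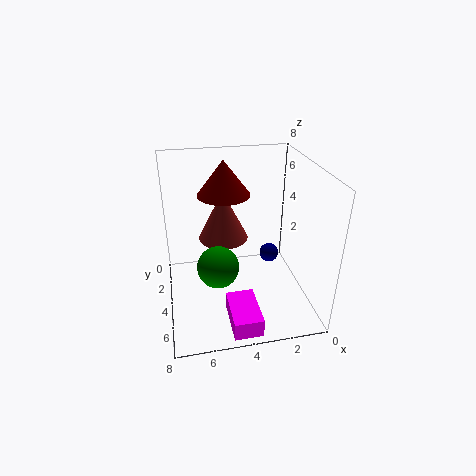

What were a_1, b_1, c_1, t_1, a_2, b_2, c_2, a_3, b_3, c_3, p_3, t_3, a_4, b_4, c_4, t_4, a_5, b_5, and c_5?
a_1 = 4.5
b_1 = 2
c_1 = 3
t_1 = 3
a_2 = 5.5
b_2 = 6.5
c_2 = 4
a_3 = 3.5
b_3 = 5.5
c_3 = 0.5
p_3 = 1.5
t_3 = 1
a_4 = 4.5
b_4 = 2.5
c_4 = 6
t_4 = 2
a_5 = 2.5
b_5 = 5
c_5 = 3.5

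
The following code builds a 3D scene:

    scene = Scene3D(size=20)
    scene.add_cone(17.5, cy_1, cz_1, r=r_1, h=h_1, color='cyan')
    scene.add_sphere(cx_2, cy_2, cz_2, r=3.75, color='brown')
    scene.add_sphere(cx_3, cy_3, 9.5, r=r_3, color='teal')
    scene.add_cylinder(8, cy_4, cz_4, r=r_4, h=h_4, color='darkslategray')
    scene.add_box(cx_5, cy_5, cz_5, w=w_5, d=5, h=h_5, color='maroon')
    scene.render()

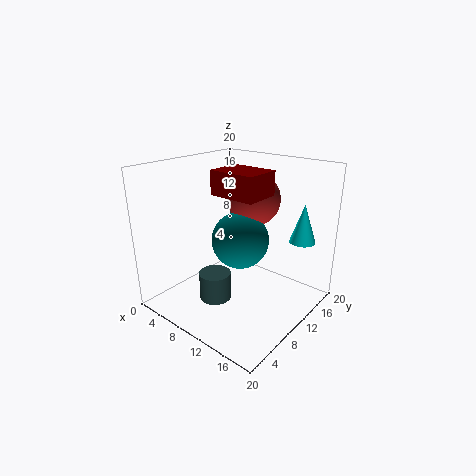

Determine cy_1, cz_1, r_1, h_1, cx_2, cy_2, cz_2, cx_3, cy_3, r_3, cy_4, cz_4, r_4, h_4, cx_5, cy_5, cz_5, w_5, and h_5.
cy_1 = 14.5; cz_1 = 10; r_1 = 1.75; h_1 = 5.25; cx_2 = 10; cy_2 = 13.5; cz_2 = 14.75; cx_3 = 10; cy_3 = 10.5; r_3 = 4; cy_4 = 7.25; cz_4 = 1; r_4 = 2.25; h_4 = 4; cx_5 = 7.5; cy_5 = 7.5; cz_5 = 16.25; w_5 = 6.5; h_5 = 3.25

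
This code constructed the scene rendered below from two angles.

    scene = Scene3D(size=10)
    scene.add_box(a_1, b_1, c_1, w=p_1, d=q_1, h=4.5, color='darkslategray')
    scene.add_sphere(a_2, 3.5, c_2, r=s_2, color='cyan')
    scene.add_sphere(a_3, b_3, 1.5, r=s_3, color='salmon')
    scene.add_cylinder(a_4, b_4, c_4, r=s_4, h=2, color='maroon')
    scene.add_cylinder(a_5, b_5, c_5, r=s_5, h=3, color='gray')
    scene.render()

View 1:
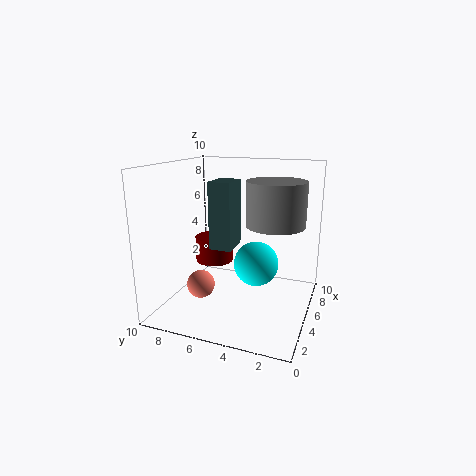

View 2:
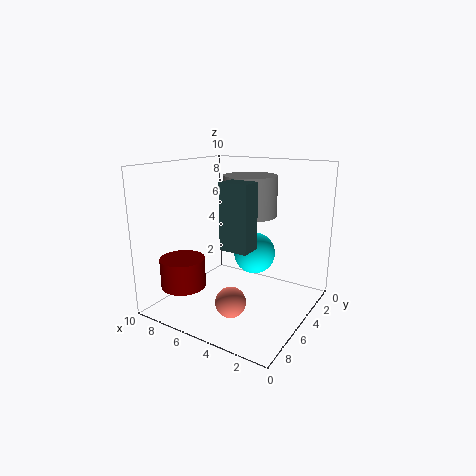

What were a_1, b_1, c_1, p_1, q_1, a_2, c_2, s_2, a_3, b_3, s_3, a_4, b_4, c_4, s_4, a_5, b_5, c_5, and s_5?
a_1 = 3.5
b_1 = 5
c_1 = 4.5
p_1 = 2
q_1 = 1.5
a_2 = 4.5
c_2 = 3.5
s_2 = 1.5
a_3 = 4
b_3 = 7.5
s_3 = 1
a_4 = 7.5
b_4 = 8
c_4 = 2
s_4 = 1.5
a_5 = 5.5
b_5 = 2.5
c_5 = 6
s_5 = 2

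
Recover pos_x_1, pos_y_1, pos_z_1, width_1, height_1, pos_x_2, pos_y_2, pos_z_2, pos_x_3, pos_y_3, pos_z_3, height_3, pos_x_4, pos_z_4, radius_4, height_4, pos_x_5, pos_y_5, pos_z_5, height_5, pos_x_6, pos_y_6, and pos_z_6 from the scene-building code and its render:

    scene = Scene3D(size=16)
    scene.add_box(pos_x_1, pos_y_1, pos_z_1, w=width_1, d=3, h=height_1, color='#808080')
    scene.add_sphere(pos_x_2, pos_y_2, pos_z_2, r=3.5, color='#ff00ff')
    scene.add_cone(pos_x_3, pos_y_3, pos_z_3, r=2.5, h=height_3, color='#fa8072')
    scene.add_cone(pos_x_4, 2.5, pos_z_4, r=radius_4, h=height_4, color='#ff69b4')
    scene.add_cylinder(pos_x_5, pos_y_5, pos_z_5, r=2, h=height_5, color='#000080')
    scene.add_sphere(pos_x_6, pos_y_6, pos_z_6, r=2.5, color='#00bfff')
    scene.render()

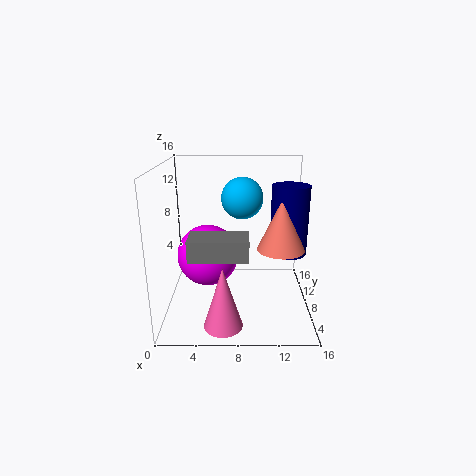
pos_x_1 = 3.5; pos_y_1 = 0.5; pos_z_1 = 8.5; width_1 = 5.5; height_1 = 2; pos_x_2 = 4.5; pos_y_2 = 9; pos_z_2 = 5.5; pos_x_3 = 12.5; pos_y_3 = 6; pos_z_3 = 7.5; height_3 = 5.5; pos_x_4 = 6.5; pos_z_4 = 0.5; radius_4 = 2; height_4 = 6.5; pos_x_5 = 13.5; pos_y_5 = 7.5; pos_z_5 = 6.5; height_5 = 7.5; pos_x_6 = 8.5; pos_y_6 = 12; pos_z_6 = 11.5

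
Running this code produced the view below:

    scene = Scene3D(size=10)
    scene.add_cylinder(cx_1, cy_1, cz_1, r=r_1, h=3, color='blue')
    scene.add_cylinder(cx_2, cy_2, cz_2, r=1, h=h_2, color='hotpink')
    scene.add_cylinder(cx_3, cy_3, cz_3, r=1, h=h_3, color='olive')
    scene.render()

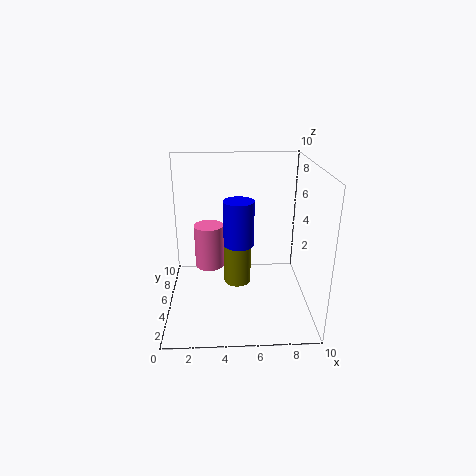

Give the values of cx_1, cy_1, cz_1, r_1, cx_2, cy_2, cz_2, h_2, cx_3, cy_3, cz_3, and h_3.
cx_1 = 5
cy_1 = 4
cz_1 = 5
r_1 = 1
cx_2 = 3
cy_2 = 5
cz_2 = 3
h_2 = 3
cx_3 = 5
cy_3 = 6
cz_3 = 1
h_3 = 4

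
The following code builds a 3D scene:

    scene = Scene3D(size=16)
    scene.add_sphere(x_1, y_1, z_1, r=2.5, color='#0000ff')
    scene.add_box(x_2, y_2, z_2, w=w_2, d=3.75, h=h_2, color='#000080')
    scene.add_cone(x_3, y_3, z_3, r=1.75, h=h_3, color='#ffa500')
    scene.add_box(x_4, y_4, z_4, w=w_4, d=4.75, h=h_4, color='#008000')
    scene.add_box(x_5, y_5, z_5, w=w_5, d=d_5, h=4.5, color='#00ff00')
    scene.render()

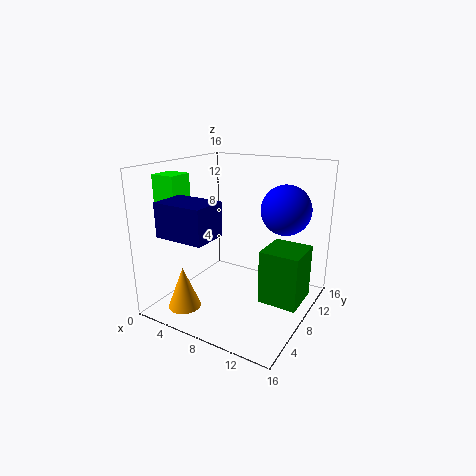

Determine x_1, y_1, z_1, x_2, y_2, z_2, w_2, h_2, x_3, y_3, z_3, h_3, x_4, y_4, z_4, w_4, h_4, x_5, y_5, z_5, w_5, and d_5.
x_1 = 13.5; y_1 = 8; z_1 = 12; x_2 = 3; y_2 = 0.75; z_2 = 9.5; w_2 = 5.25; h_2 = 3.5; x_3 = 4.5; y_3 = 2.5; z_3 = 1.25; h_3 = 4.5; x_4 = 10.5; y_4 = 8.25; z_4 = 0.5; w_4 = 4.5; h_4 = 6.25; x_5 = 0.25; y_5 = 3.5; z_5 = 10.5; w_5 = 2.75; d_5 = 2.75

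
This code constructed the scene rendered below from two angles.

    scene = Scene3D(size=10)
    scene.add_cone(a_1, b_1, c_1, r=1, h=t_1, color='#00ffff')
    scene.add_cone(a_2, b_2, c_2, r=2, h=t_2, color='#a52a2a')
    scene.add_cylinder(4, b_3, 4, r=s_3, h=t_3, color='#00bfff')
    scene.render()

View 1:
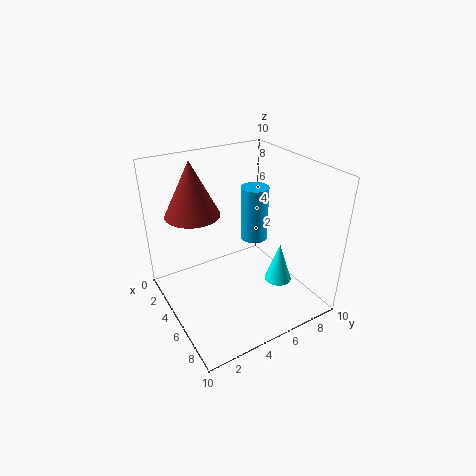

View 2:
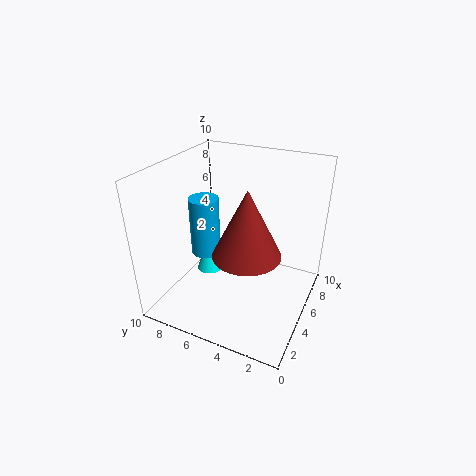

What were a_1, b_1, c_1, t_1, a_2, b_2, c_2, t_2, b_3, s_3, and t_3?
a_1 = 6; b_1 = 8; c_1 = 1; t_1 = 3; a_2 = 2; b_2 = 3; c_2 = 6; t_2 = 4; b_3 = 7; s_3 = 1; t_3 = 4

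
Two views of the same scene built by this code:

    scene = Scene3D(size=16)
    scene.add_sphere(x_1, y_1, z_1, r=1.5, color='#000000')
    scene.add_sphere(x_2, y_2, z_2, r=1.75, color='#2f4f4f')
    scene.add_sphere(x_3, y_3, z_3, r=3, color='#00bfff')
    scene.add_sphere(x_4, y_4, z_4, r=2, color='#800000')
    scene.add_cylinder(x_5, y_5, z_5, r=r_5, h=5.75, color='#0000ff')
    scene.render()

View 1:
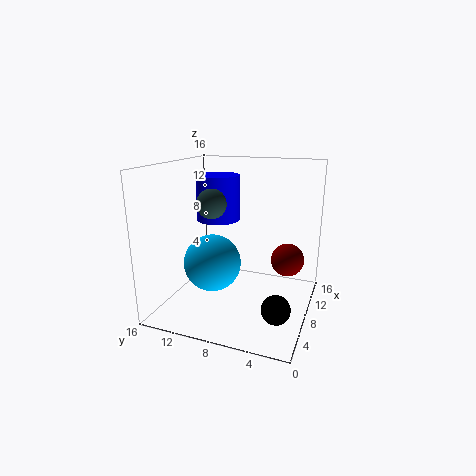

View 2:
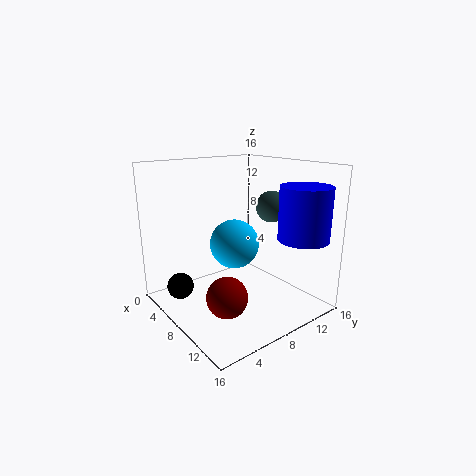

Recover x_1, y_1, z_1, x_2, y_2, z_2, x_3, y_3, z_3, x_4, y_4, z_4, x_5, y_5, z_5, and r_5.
x_1 = 4.25; y_1 = 2.5; z_1 = 2.25; x_2 = 9.25; y_2 = 11.75; z_2 = 11.25; x_3 = 5; y_3 = 9.75; z_3 = 6; x_4 = 12.5; y_4 = 3.25; z_4 = 4.25; x_5 = 13.25; y_5 = 12.75; z_5 = 8.25; r_5 = 2.75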